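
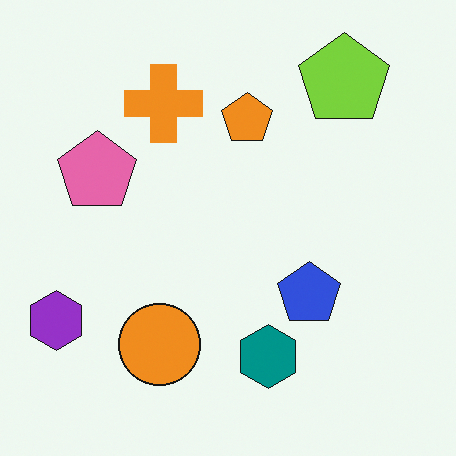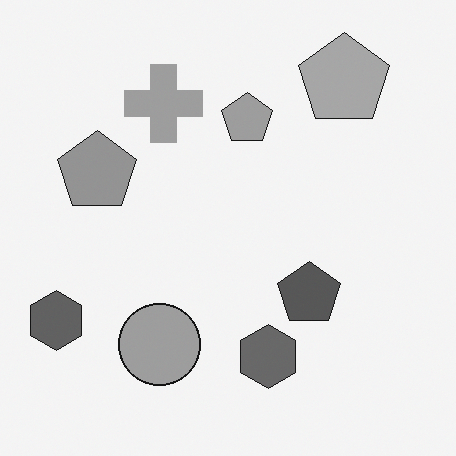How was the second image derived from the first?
It was converted to grayscale.

All color is removed — every shape is now a shade of grey.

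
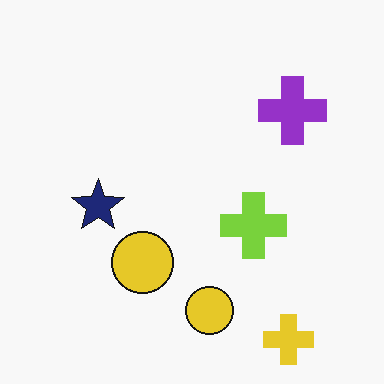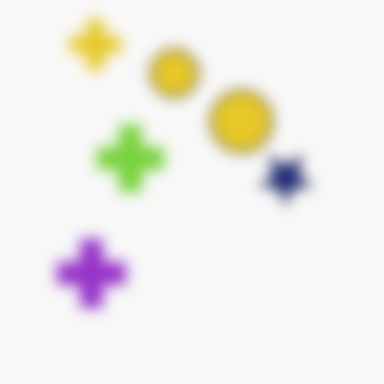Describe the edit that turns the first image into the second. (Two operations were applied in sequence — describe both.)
This is the original image rotated 180°, then heavily blurred.

The yellow cross sits in the bottom-right of the first image and the top-left of the second — consistent with a whole-image 180° rotation. Shape edges and outlines are uniformly softened across the whole image.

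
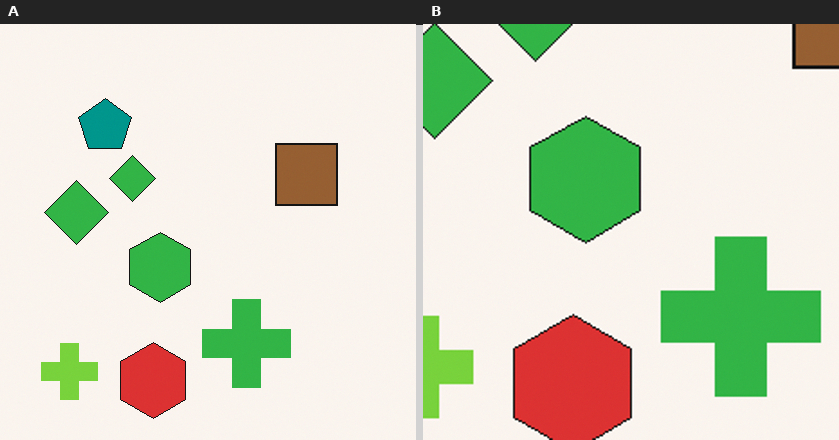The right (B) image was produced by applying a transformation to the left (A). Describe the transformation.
Cropped to a noticeably smaller region and rescaled.

The visible shapes are larger and the field of view is narrower; shapes near the original edges may be partly or wholly outside the frame — a crop-and-rescale.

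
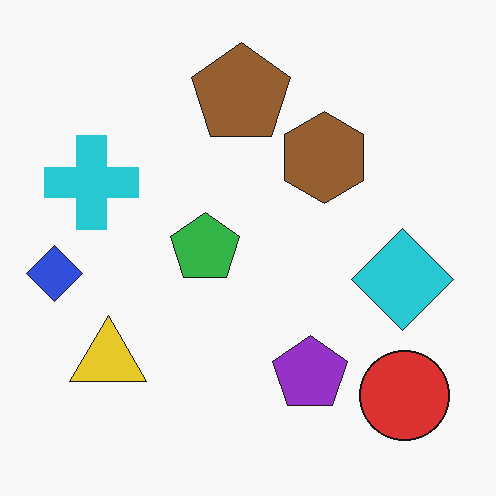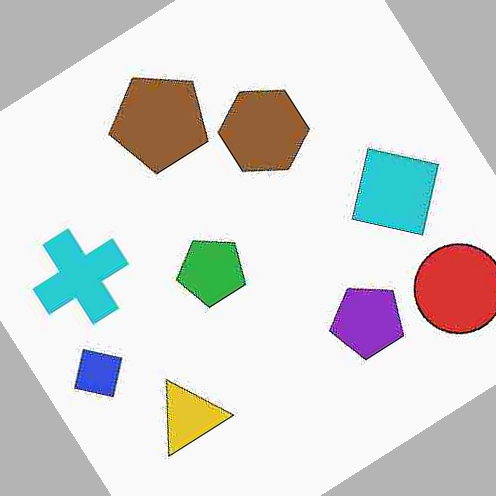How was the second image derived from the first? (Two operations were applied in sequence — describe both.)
This is the original image degraded with heavy JPEG compression, then rotated counter-clockwise by a large amount — several tens of degrees.

Blocky 8×8 compression artifacts appear around shape edges and the flat background shows ringing — characteristic JPEG degradation. Every shape is tilted by the same angle and the image corners show triangular fill wedges — a whole-image rotation by a non-right angle.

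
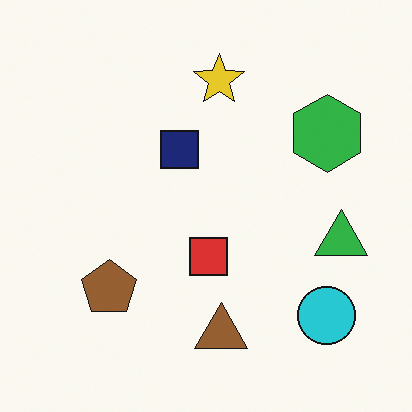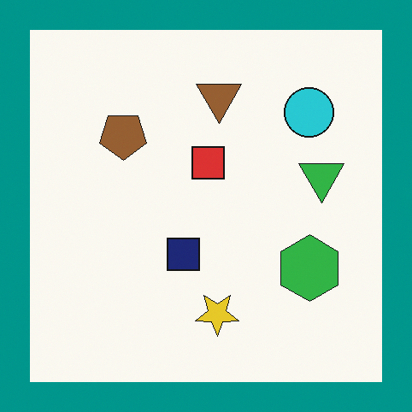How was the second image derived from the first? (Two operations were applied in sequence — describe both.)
It was flipped vertically (top ↔ bottom), then framed with a teal border.

The brown triangle is in the bottom of the first image and the top of the second — shapes on opposite sides of the horizontal midline have swapped in a mirror flip. A solid teal frame runs around the edge of the second image, with the content slightly shrunk inside it.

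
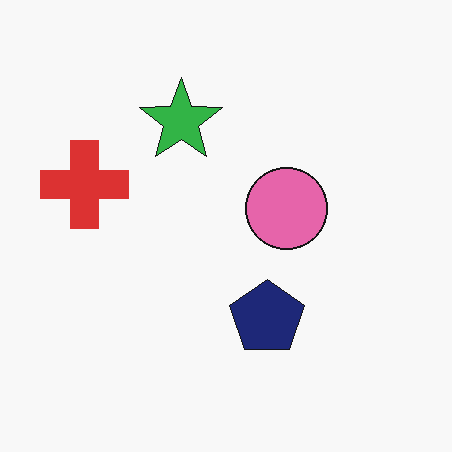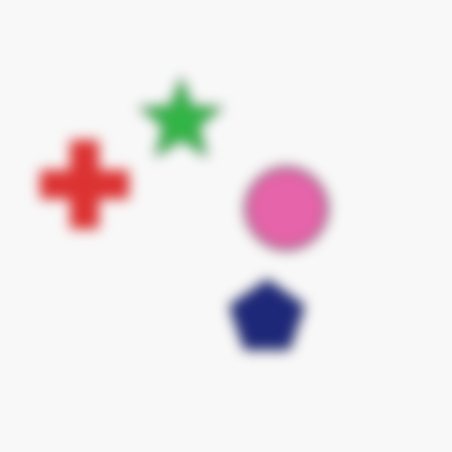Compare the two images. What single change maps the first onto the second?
Strongly gaussian-blurred.

Shape edges and outlines are uniformly softened across the whole image.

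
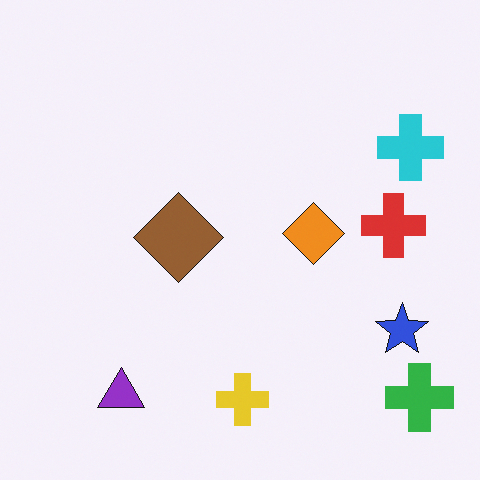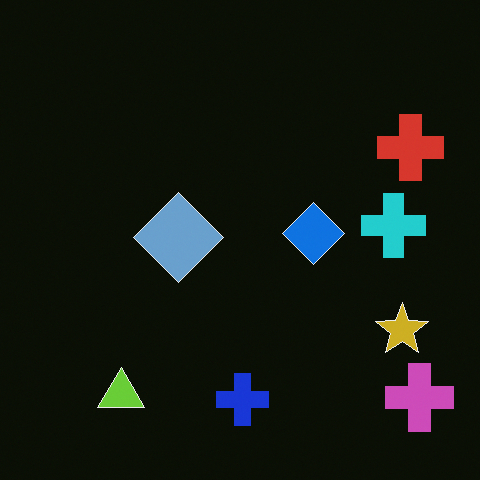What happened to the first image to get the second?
It was color-inverted (negative).

The light background has become dark and every shape's color is its complement — a photographic negative.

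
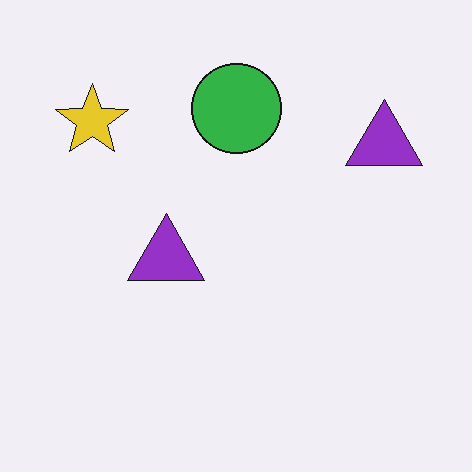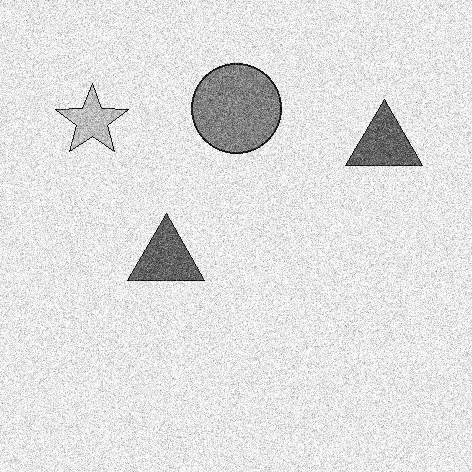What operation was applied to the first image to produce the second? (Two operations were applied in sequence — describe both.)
Degraded with strong gaussian noise, then converted to grayscale.

Random speckle covers the whole image, including the flat background. All color is removed — every shape is now a shade of grey.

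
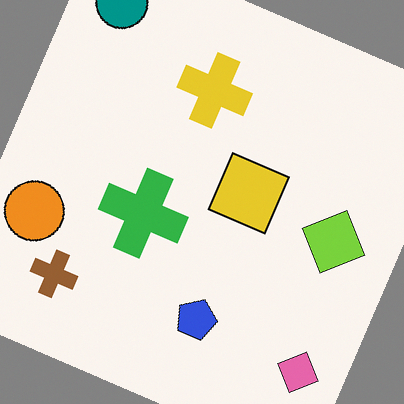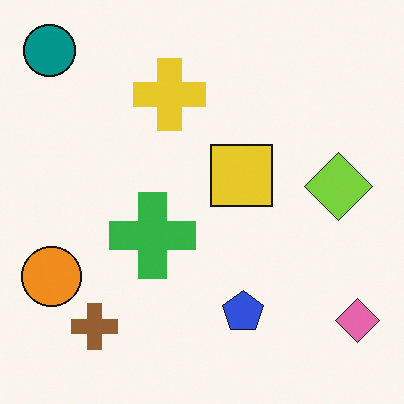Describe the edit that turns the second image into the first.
The transformation is: rotated clockwise by a moderate amount.

Every shape is tilted by the same angle and the image corners show triangular fill wedges — a whole-image rotation by a non-right angle.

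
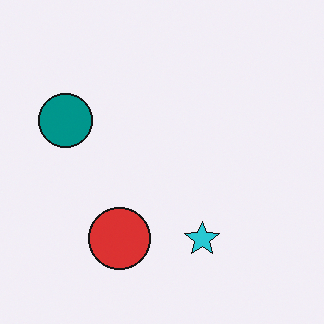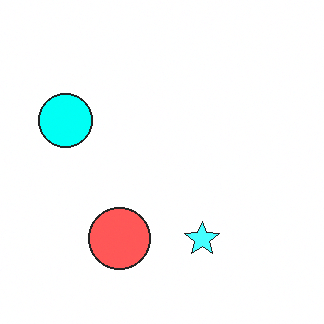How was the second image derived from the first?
Noticeably brightened.

Every pixel — background and shapes alike — is uniformly brightened.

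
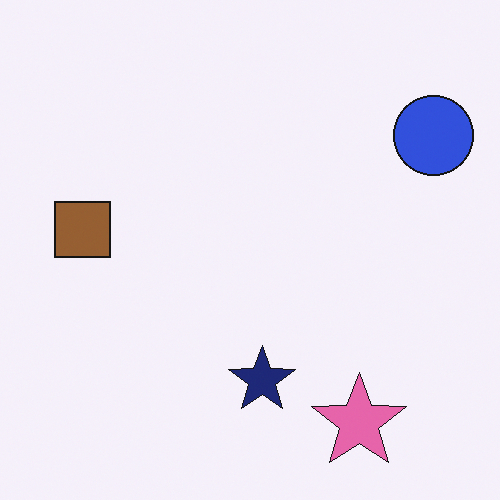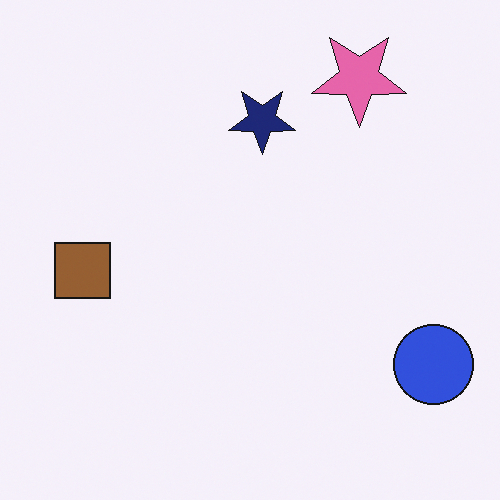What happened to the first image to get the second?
The transformation is: flipped vertically (top ↔ bottom).

The pink star is in the bottom-right of the first image and the top-right of the second — shapes on opposite sides of the horizontal midline have swapped in a mirror flip.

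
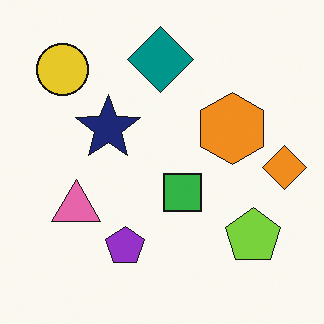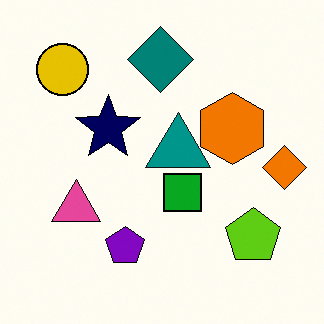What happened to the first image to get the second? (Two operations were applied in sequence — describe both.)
Given slightly increased contrast, then overlaid with an additional teal triangle.

Tones are pushed away from mid-grey across the whole image — a global contrast change. A teal triangle appears in the second image that is absent from the first.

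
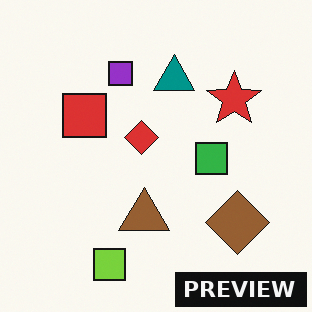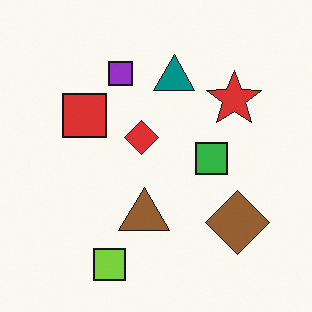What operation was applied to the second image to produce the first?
It was watermarked with the text "PREVIEW" in the lower-right corner.

A dark label reading "PREVIEW" appears in the lower-right corner.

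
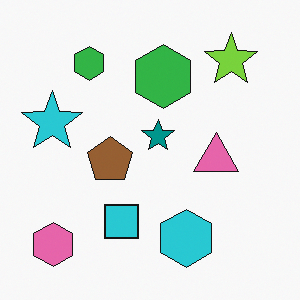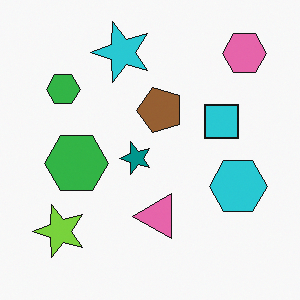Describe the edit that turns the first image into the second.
The transformation is: transposed (reflected across the top-left ↔ bottom-right diagonal).

Shapes have swapped their row and column positions — what was in the top-right is now in the bottom-left — a diagonal reflection.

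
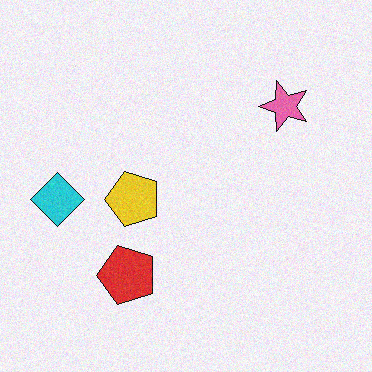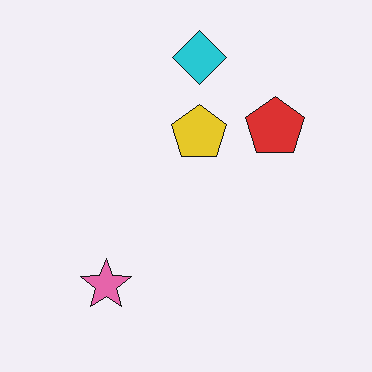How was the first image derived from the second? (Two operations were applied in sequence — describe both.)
This is the original image degraded with light additive noise, then transposed (reflected across the top-left ↔ bottom-right diagonal).

Random speckle covers the whole image, including the flat background. Shapes have swapped their row and column positions — what was in the top-right is now in the bottom-left — a diagonal reflection.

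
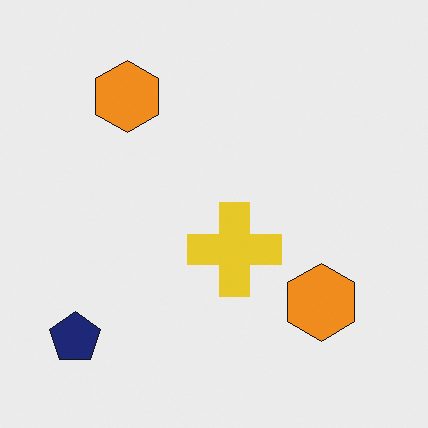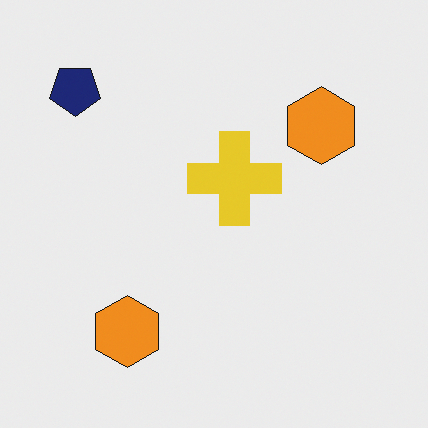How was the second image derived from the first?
The second image is the first flipped vertically (top ↔ bottom).

The navy pentagon is in the bottom-left of the first image and the top-left of the second — shapes on opposite sides of the horizontal midline have swapped in a mirror flip.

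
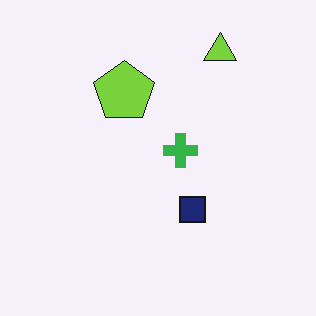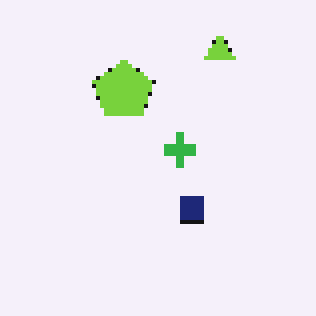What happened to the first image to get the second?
Mildly pixelated.

Shapes are reduced to large square blocks; fine edges and outlines are lost — a downscale-then-upscale (mosaic) effect.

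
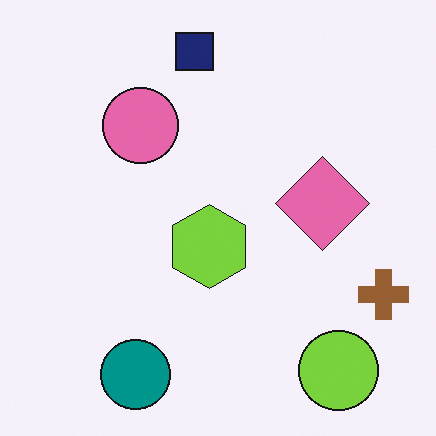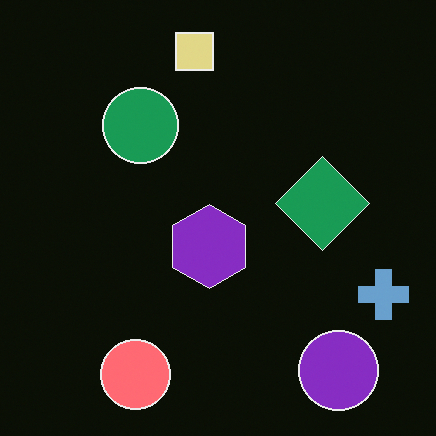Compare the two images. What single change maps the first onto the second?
The transformation is: color-inverted (negative).

The light background has become dark and every shape's color is its complement — a photographic negative.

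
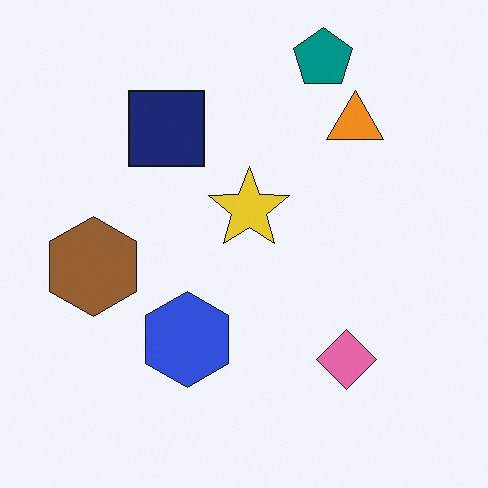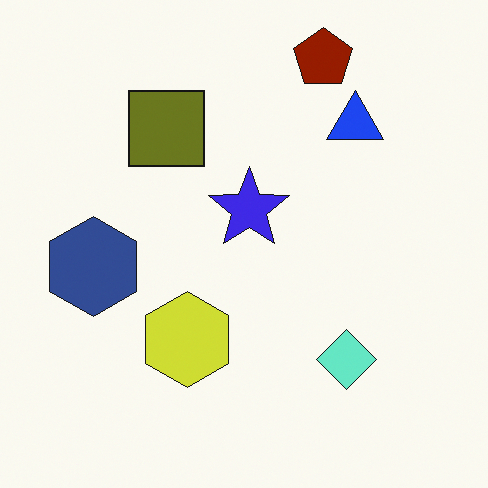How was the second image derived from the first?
It was hue-shifted by a large amount.

Every shape's color has rotated by the same amount around the hue wheel — a uniform hue shift.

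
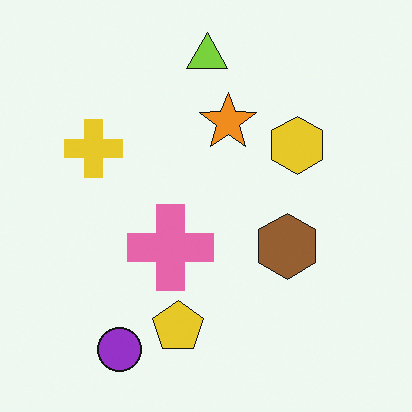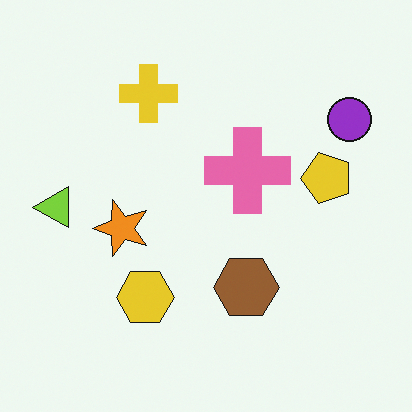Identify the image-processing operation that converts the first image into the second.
It was transposed (reflected across the top-left ↔ bottom-right diagonal).

Shapes have swapped their row and column positions — what was in the top-right is now in the bottom-left — a diagonal reflection.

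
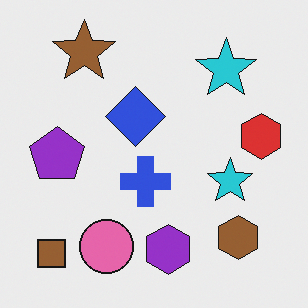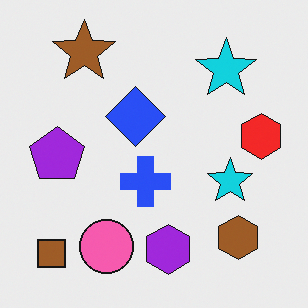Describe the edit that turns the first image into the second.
It was slightly oversaturated.

All colors are more vivid — a global saturation change.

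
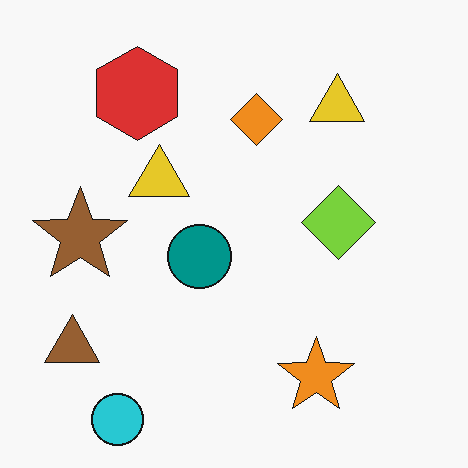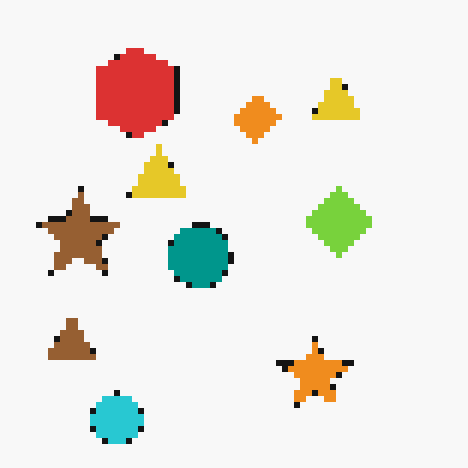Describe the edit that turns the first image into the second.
This is the original image moderately pixelated.

Shapes are reduced to large square blocks; fine edges and outlines are lost — a downscale-then-upscale (mosaic) effect.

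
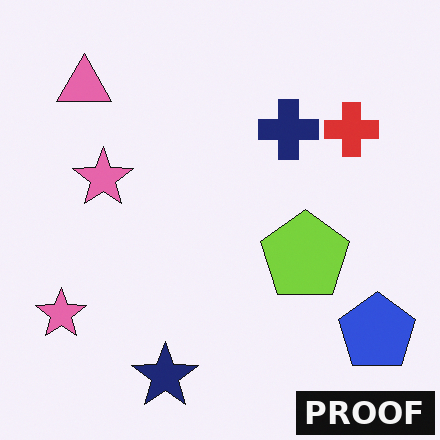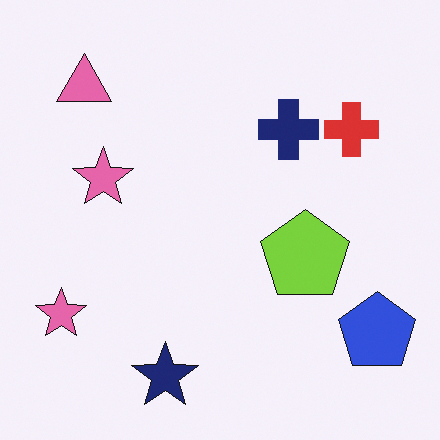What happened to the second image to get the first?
The image was watermarked with the text "PROOF" in the lower-right corner.

A dark label reading "PROOF" appears in the lower-right corner.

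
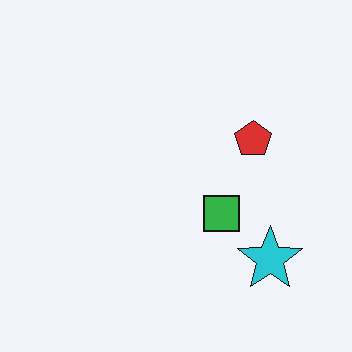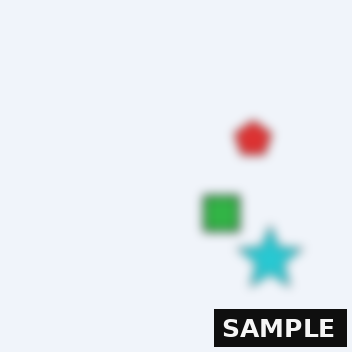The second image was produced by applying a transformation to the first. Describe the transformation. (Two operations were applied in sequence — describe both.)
The image was heavily blurred, then watermarked with the text "SAMPLE" in the lower-right corner.

Shape edges and outlines are uniformly softened across the whole image. A dark label reading "SAMPLE" appears in the lower-right corner.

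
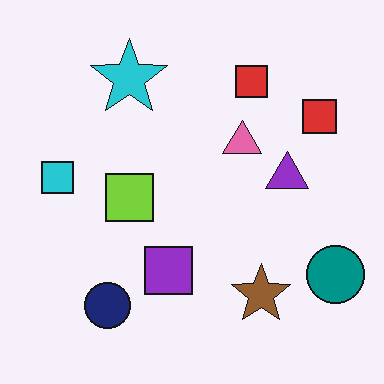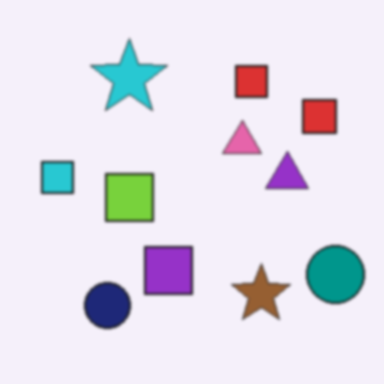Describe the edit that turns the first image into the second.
It was lightly blurred.

Shape edges and outlines are uniformly softened across the whole image.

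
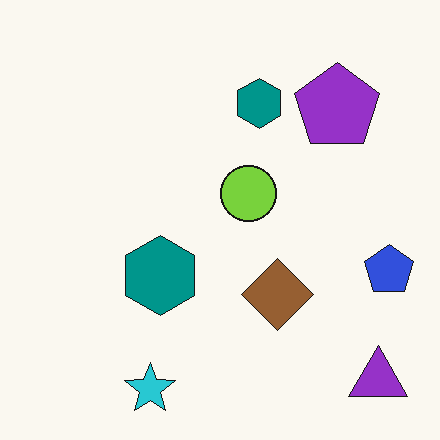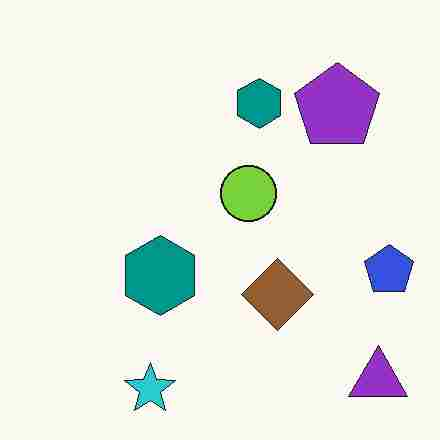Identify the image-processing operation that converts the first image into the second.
The second image is the first degraded with heavy JPEG compression.

Blocky 8×8 compression artifacts appear around shape edges and the flat background shows ringing — characteristic JPEG degradation.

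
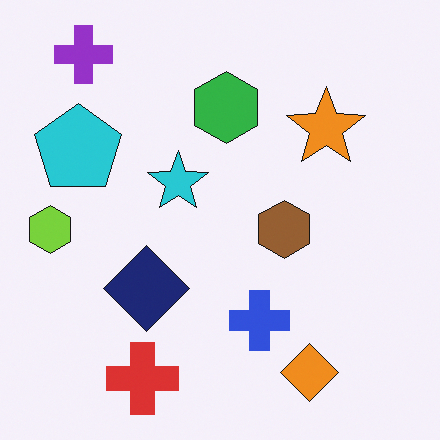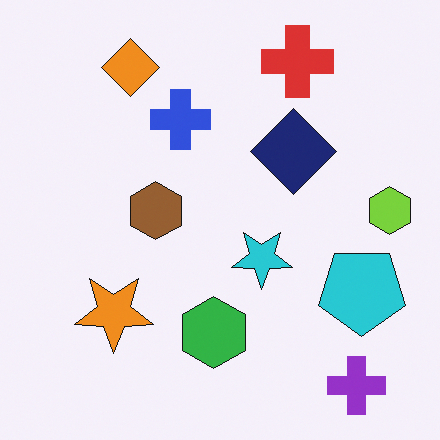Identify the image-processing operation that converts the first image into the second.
Rotated 180°.

The purple cross sits in the top-left of the first image and the bottom-right of the second — consistent with a whole-image 180° rotation.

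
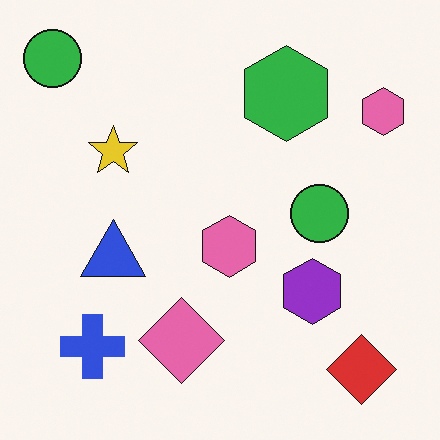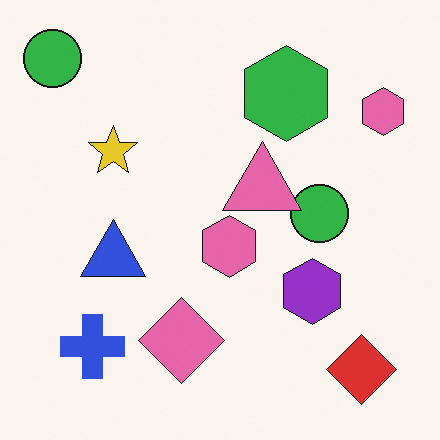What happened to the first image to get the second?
This is the original image overlaid with an additional pink triangle.

A pink triangle appears in the second image that is absent from the first.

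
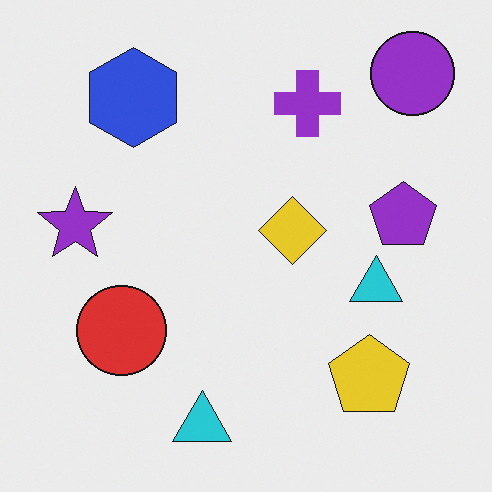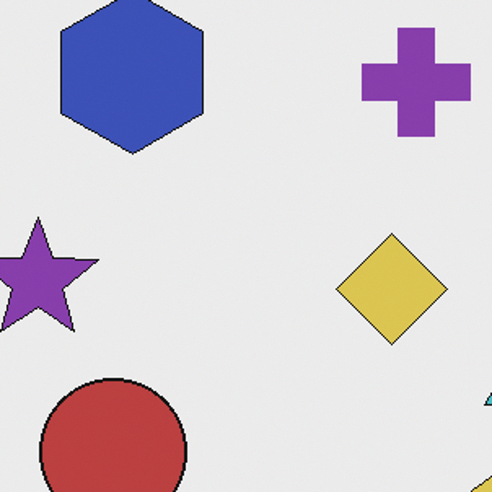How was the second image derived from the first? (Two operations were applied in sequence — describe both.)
It was cropped to a noticeably smaller region and rescaled, then slightly desaturated.

The visible shapes are larger and the field of view is narrower; shapes near the original edges may be partly or wholly outside the frame — a crop-and-rescale. All colors are more muted and greyish — a global saturation change.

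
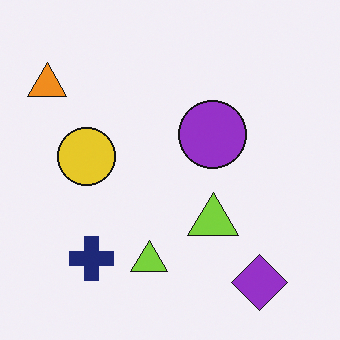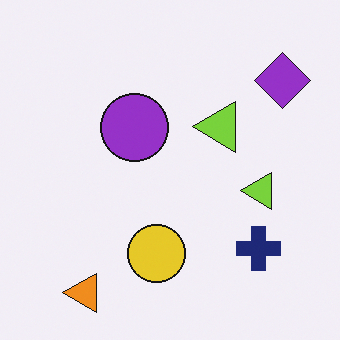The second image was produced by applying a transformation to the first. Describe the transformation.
The second image is the first rotated 90° counter-clockwise.

The orange triangle sits in the top-left of the first image and the bottom-left of the second — consistent with a whole-image 90° counter-clockwise rotation.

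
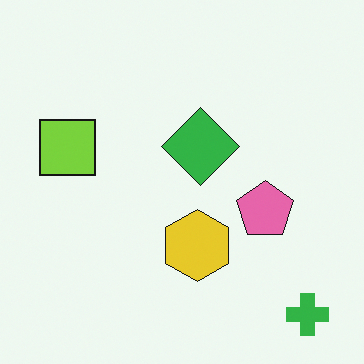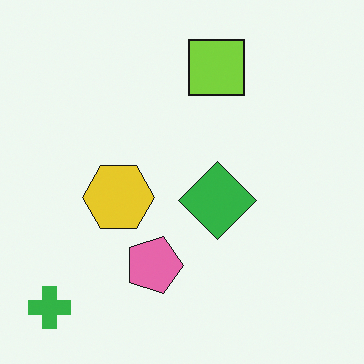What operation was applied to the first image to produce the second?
The image was rotated 90° clockwise.

The green cross sits in the bottom-right of the first image and the bottom-left of the second — consistent with a whole-image 90° clockwise rotation.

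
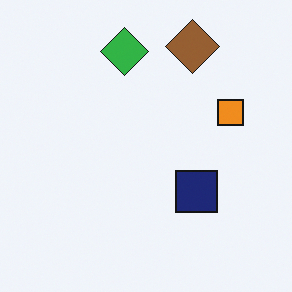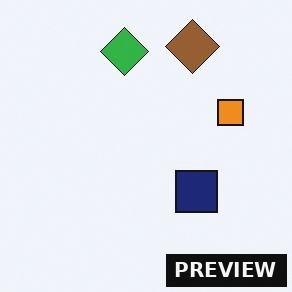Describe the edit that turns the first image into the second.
This is the original image watermarked with the text "PREVIEW" in the lower-right corner.

A dark label reading "PREVIEW" appears in the lower-right corner.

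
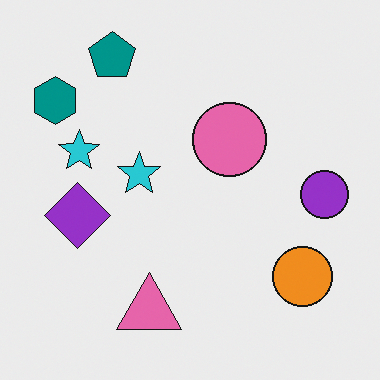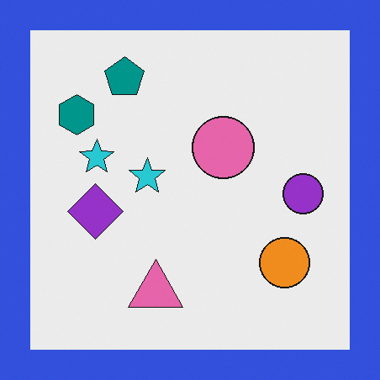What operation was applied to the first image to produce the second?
It was framed with a blue border.

A solid blue frame runs around the edge of the second image, with the content slightly shrunk inside it.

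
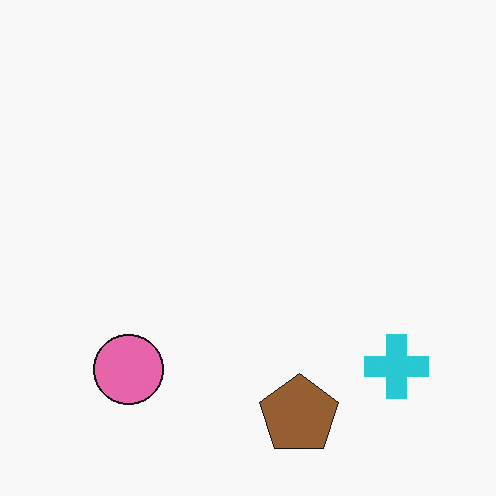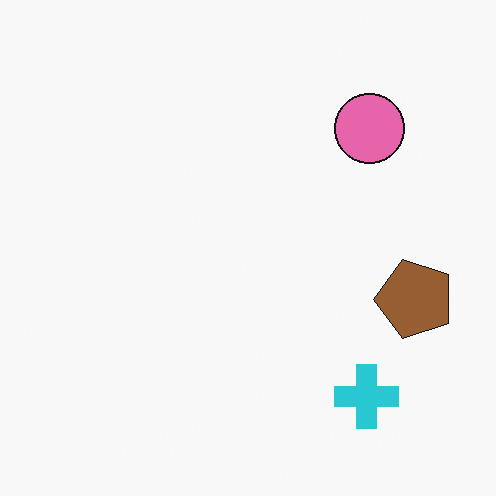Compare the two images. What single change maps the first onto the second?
The transformation is: transposed (reflected across the top-left ↔ bottom-right diagonal).

Shapes have swapped their row and column positions — what was in the top-right is now in the bottom-left — a diagonal reflection.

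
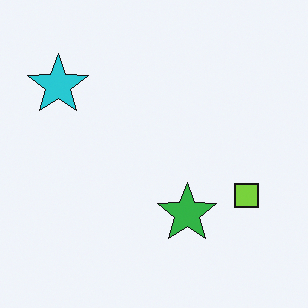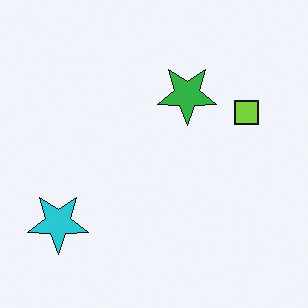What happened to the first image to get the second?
It was flipped vertically (top ↔ bottom).

The cyan star is in the top-left of the first image and the bottom-left of the second — shapes on opposite sides of the horizontal midline have swapped in a mirror flip.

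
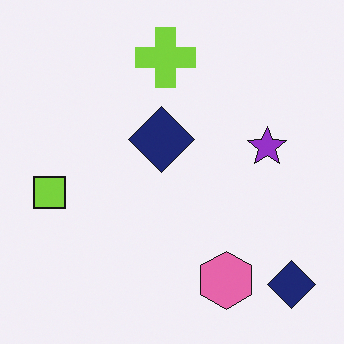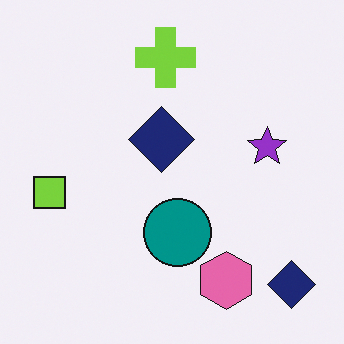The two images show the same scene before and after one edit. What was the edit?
It was overlaid with an additional teal circle.

A teal circle appears in the second image that is absent from the first.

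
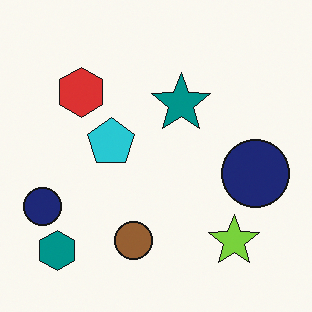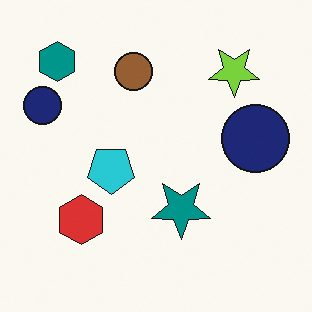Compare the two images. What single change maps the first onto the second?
The transformation is: flipped vertically (top ↔ bottom).

The teal hexagon is in the bottom-left of the first image and the top-left of the second — shapes on opposite sides of the horizontal midline have swapped in a mirror flip.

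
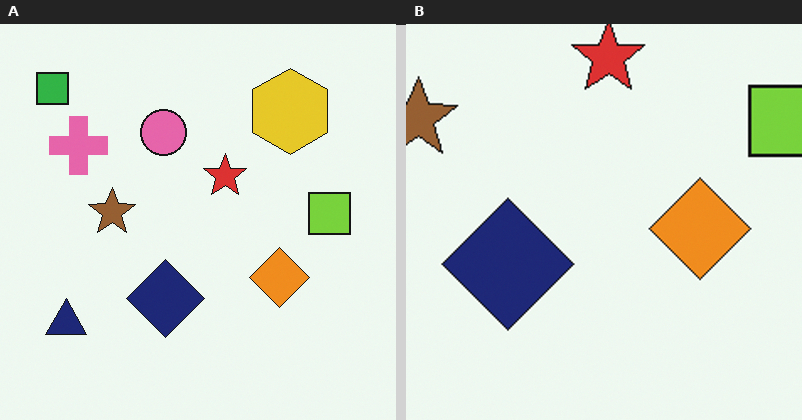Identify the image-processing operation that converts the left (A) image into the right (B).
Cropped to a noticeably smaller region and rescaled.

The visible shapes are larger and the field of view is narrower; shapes near the original edges may be partly or wholly outside the frame — a crop-and-rescale.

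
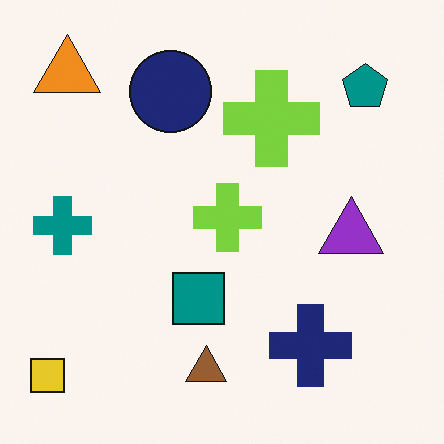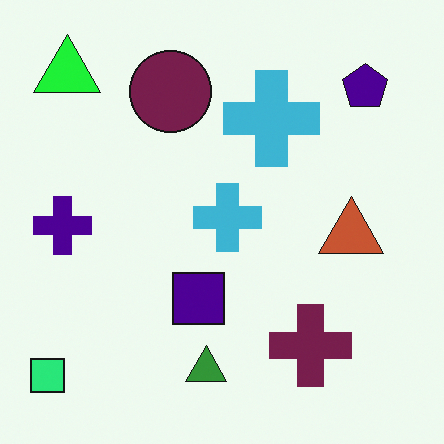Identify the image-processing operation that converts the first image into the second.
This is the original image hue-shifted through roughly a third of the color wheel.

Every shape's color has rotated by the same amount around the hue wheel — a uniform hue shift.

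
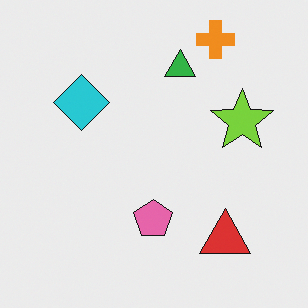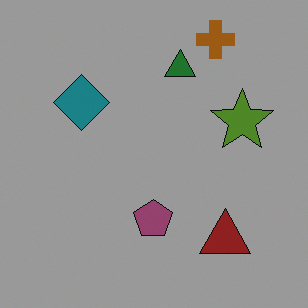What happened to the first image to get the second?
It was noticeably darkened.

Every pixel — background and shapes alike — is uniformly darkened.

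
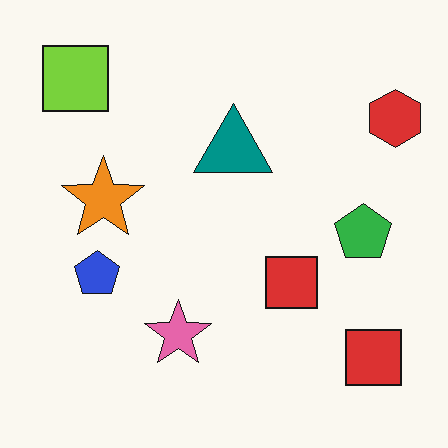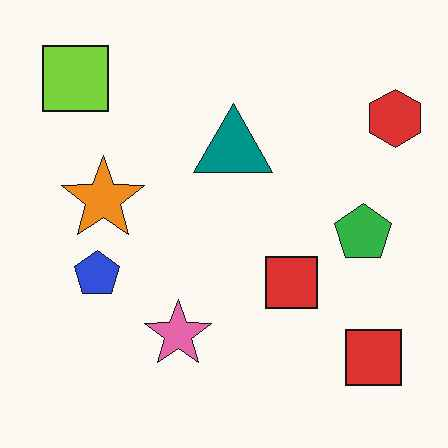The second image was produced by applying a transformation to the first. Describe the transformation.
It was JPEG-compressed with visible artifacts.

Blocky 8×8 compression artifacts appear around shape edges and the flat background shows ringing — characteristic JPEG degradation.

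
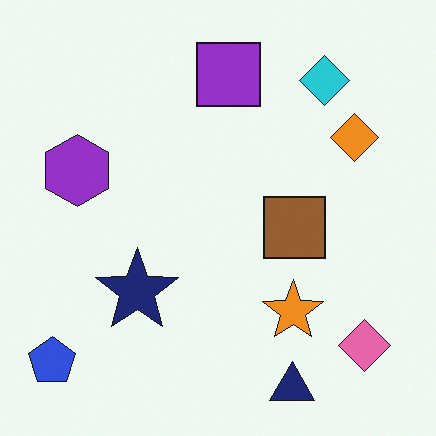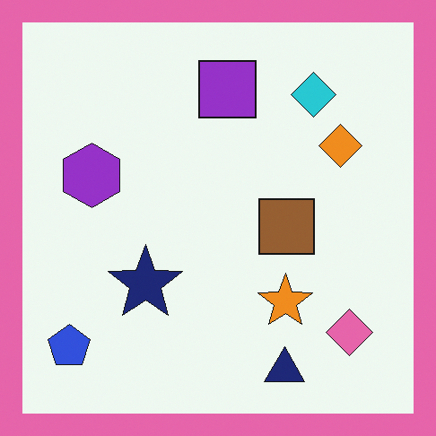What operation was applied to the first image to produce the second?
The second image is the first framed with a pink border.

A solid pink frame runs around the edge of the second image, with the content slightly shrunk inside it.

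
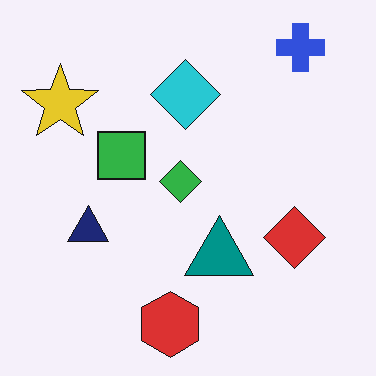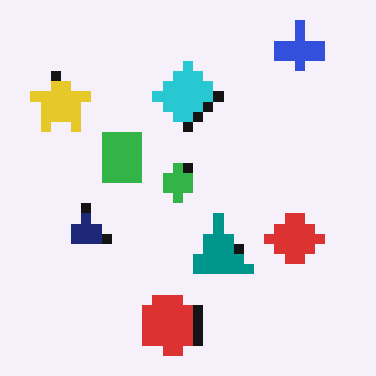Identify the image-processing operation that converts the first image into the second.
Coarsely pixelated.

Shapes are reduced to large square blocks; fine edges and outlines are lost — a downscale-then-upscale (mosaic) effect.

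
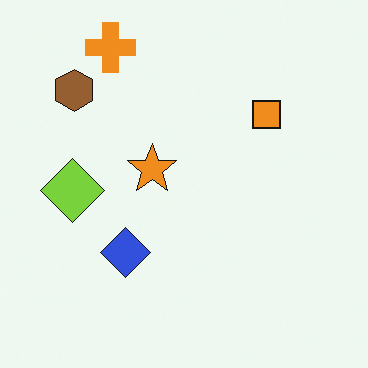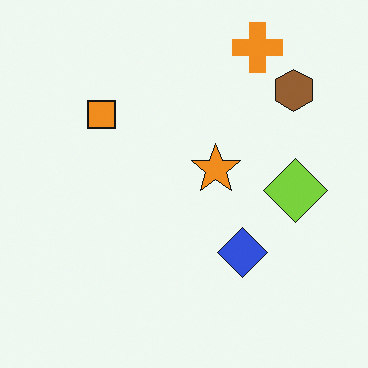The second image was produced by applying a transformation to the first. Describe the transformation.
The second image is the first flipped horizontally (left ↔ right).

The lime diamond is in the left of the first image and the right of the second — shapes on opposite sides of the vertical midline have swapped in a mirror flip.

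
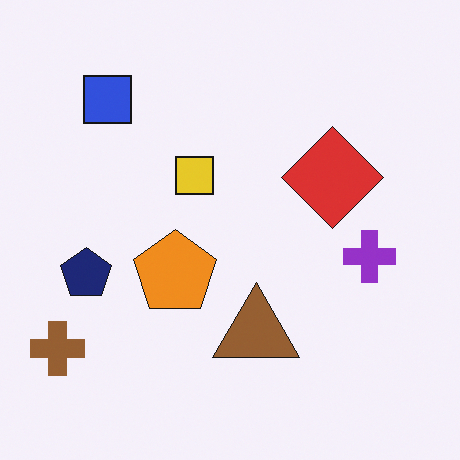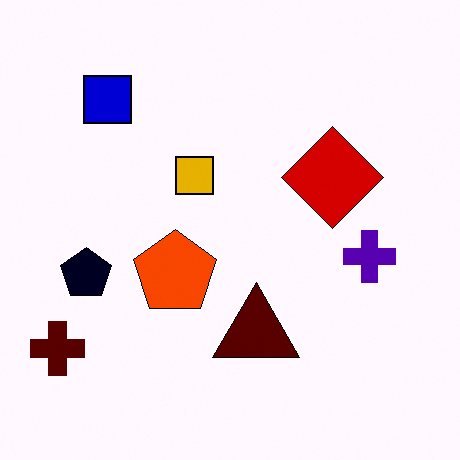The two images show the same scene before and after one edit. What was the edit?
The second image is the first boosted in contrast.

Tones are pushed away from mid-grey across the whole image — a global contrast change.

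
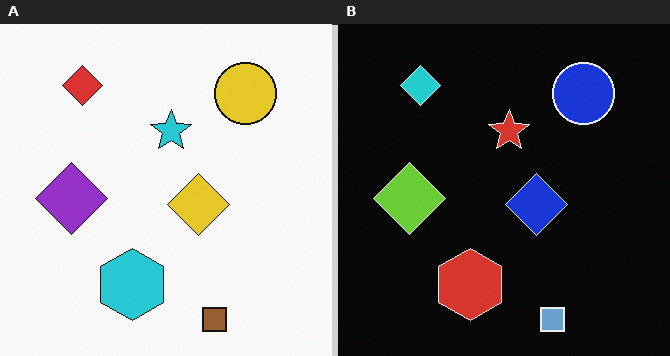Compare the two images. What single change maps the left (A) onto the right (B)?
Color-inverted (negative).

The light background has become dark and every shape's color is its complement — a photographic negative.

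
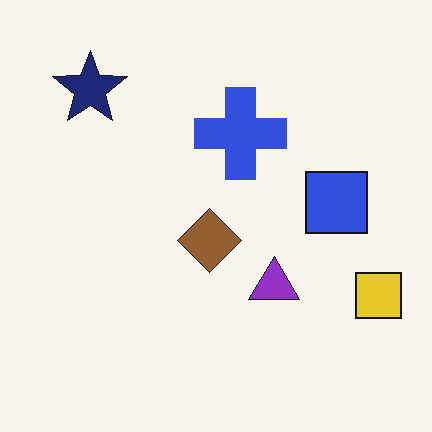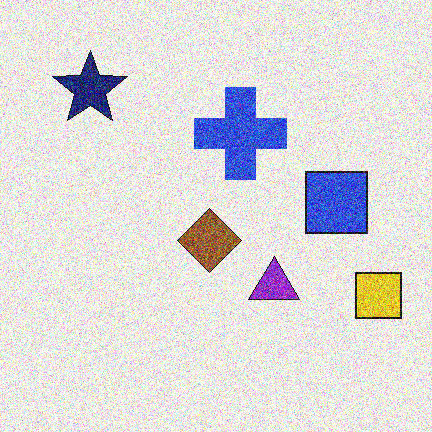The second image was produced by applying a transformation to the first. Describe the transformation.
It was degraded with a thick layer of grain.

Random speckle covers the whole image, including the flat background.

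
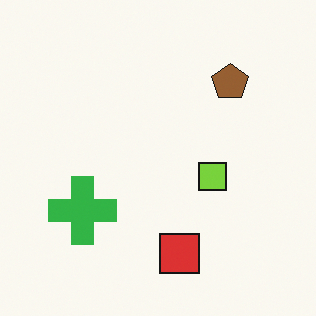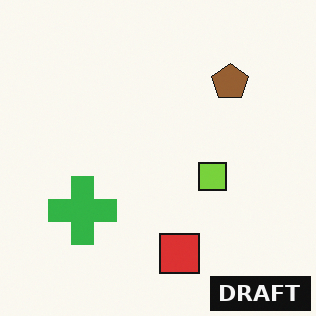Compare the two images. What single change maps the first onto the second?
Watermarked with the text "DRAFT" in the lower-right corner.

A dark label reading "DRAFT" appears in the lower-right corner.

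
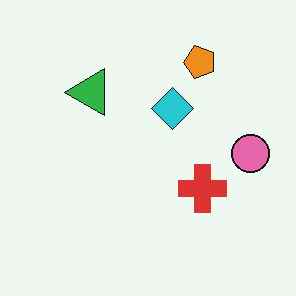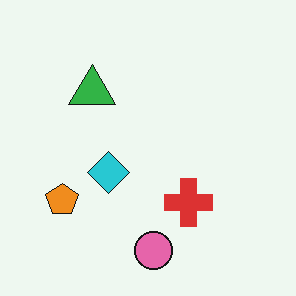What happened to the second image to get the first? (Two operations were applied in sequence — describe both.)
Given moderate JPEG compression, then transposed (reflected across the top-left ↔ bottom-right diagonal).

Blocky 8×8 compression artifacts appear around shape edges and the flat background shows ringing — characteristic JPEG degradation. Shapes have swapped their row and column positions — what was in the top-right is now in the bottom-left — a diagonal reflection.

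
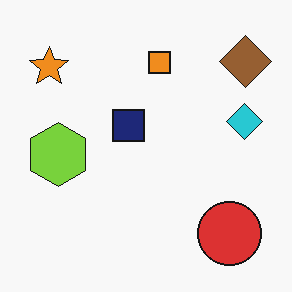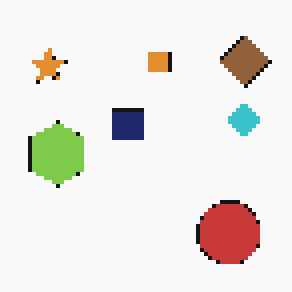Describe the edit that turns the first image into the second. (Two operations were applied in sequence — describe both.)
The image was lightly pixelated (a mild mosaic effect), then slightly desaturated.

Shapes are reduced to large square blocks; fine edges and outlines are lost — a downscale-then-upscale (mosaic) effect. All colors are more muted and greyish — a global saturation change.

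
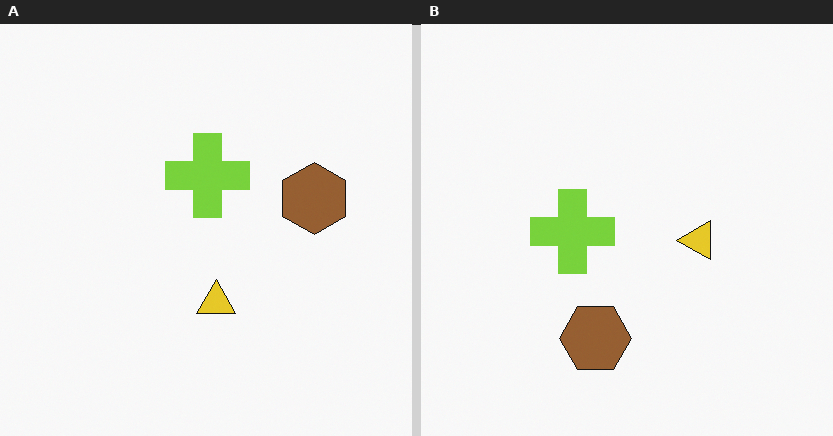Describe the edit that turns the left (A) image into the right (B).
This is the original image transposed (reflected across the top-left ↔ bottom-right diagonal).

Shapes have swapped their row and column positions — what was in the top-right is now in the bottom-left — a diagonal reflection.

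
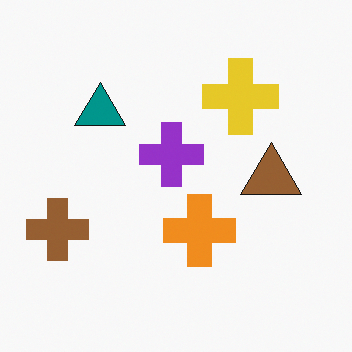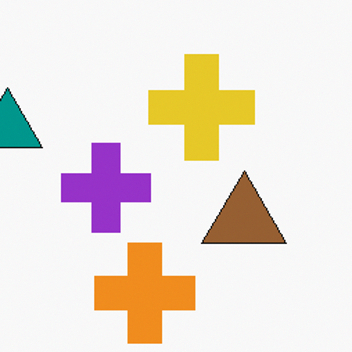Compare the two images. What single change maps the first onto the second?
It was cropped to a modestly smaller region and rescaled.

The visible shapes are larger and the field of view is narrower; shapes near the original edges may be partly or wholly outside the frame — a crop-and-rescale.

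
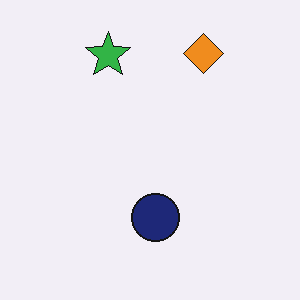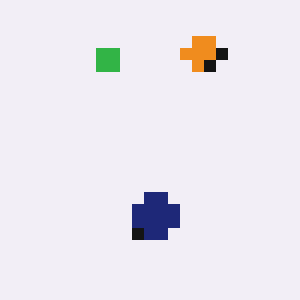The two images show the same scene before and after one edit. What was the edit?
The second image is the first heavily pixelated into large blocks.

Shapes are reduced to large square blocks; fine edges and outlines are lost — a downscale-then-upscale (mosaic) effect.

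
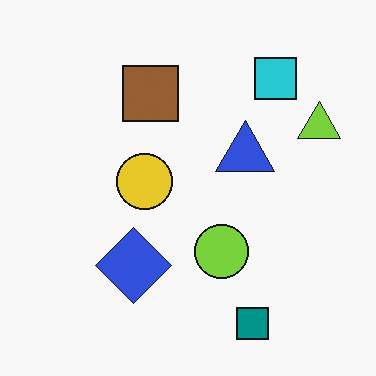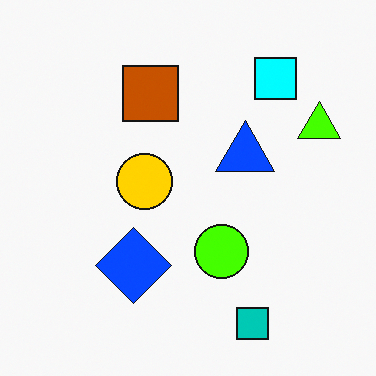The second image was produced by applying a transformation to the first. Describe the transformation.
Heavily oversaturated.

All colors are more vivid — a global saturation change.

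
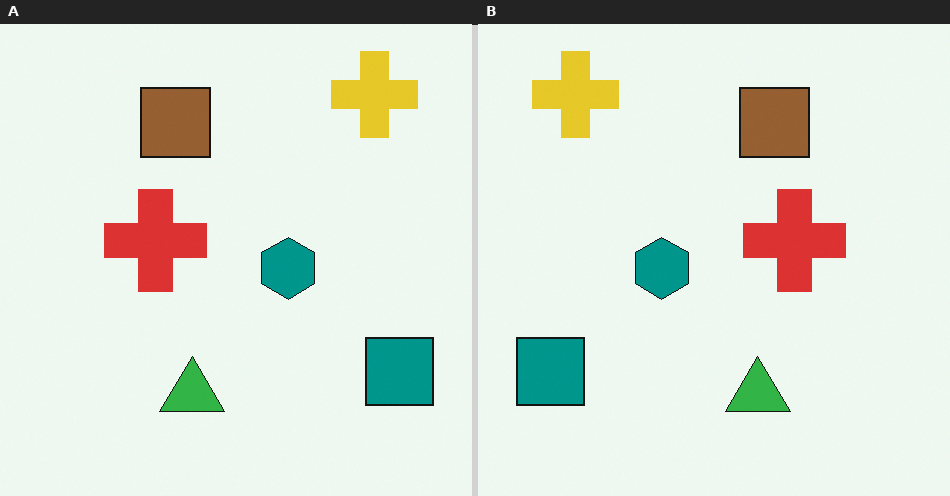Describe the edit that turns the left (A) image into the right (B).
This is the original image flipped horizontally (left ↔ right).

The teal square is in the bottom-right of the left (A) image and the bottom-left of the right (B) — shapes on opposite sides of the vertical midline have swapped in a mirror flip.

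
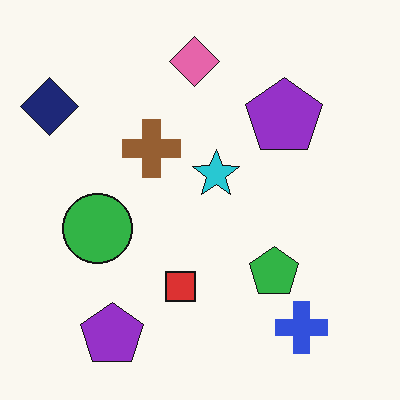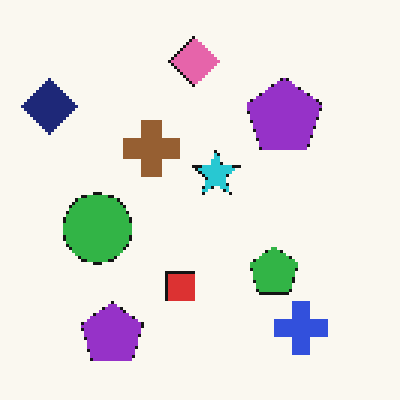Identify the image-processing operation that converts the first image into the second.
Lightly pixelated (a mild mosaic effect).

Shapes are reduced to large square blocks; fine edges and outlines are lost — a downscale-then-upscale (mosaic) effect.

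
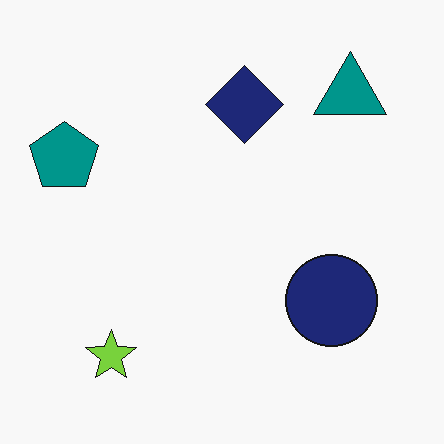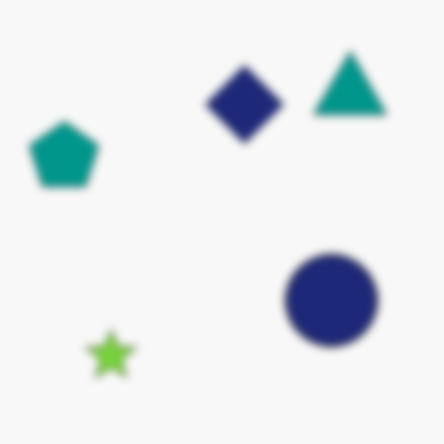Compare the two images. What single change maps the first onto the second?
The second image is the first noticeably gaussian-blurred.

Shape edges and outlines are uniformly softened across the whole image.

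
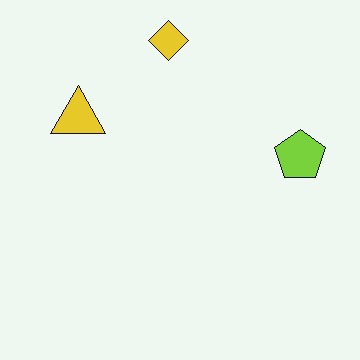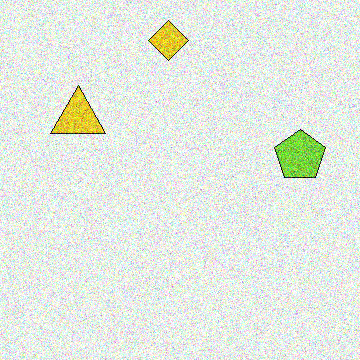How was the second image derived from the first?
The image was degraded with a thick layer of grain.

Random speckle covers the whole image, including the flat background.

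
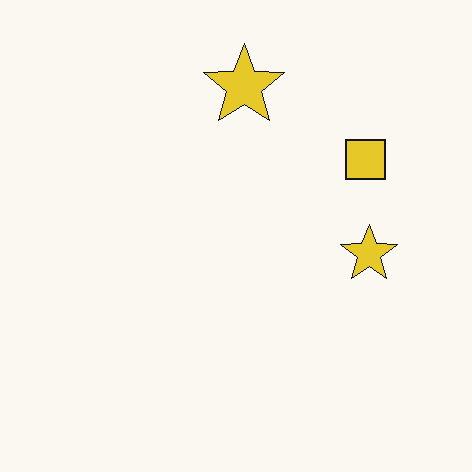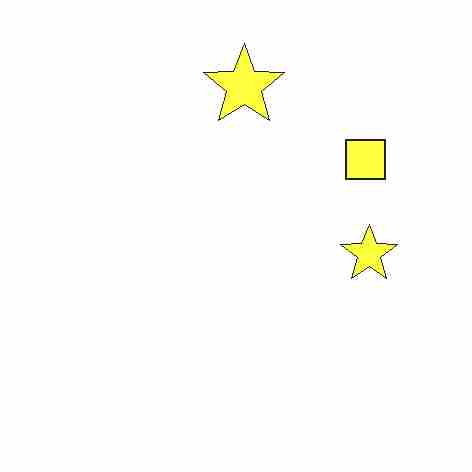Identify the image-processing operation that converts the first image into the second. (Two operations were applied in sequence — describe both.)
The transformation is: noticeably brightened, then degraded with heavy JPEG compression.

Every pixel — background and shapes alike — is uniformly brightened. Blocky 8×8 compression artifacts appear around shape edges and the flat background shows ringing — characteristic JPEG degradation.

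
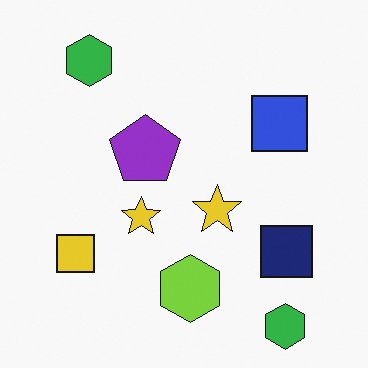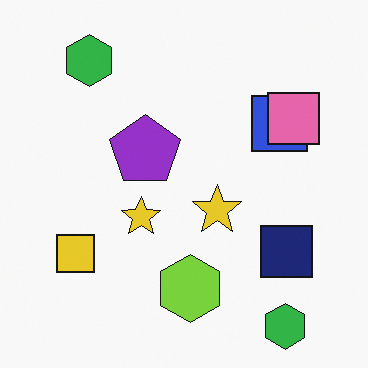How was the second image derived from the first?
The second image is the first overlaid with an additional pink square.

A pink square appears in the second image that is absent from the first.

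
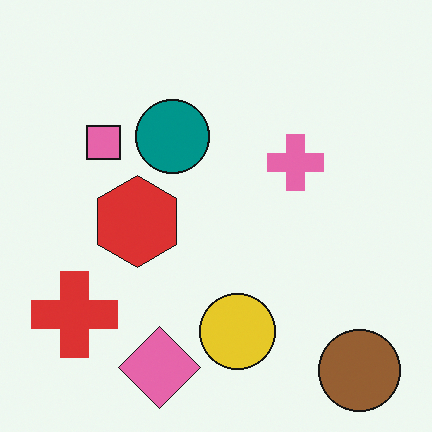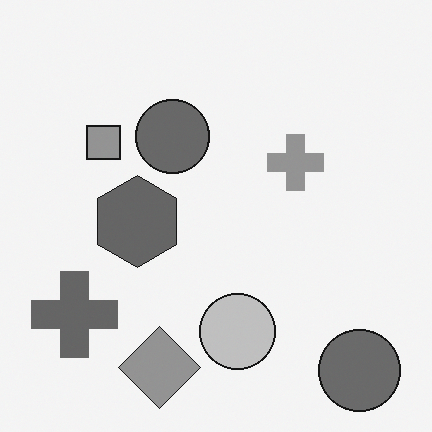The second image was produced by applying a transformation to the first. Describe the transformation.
This is the original image converted to grayscale.

All color is removed — every shape is now a shade of grey.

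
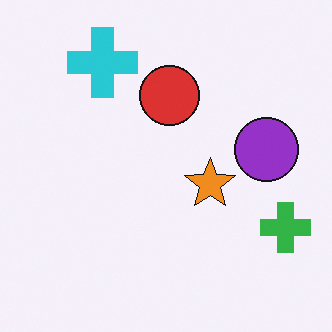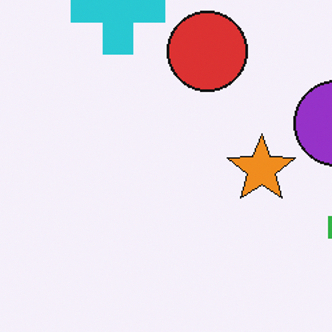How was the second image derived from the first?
The transformation is: cropped to a modestly smaller region and rescaled.

The visible shapes are larger and the field of view is narrower; shapes near the original edges may be partly or wholly outside the frame — a crop-and-rescale.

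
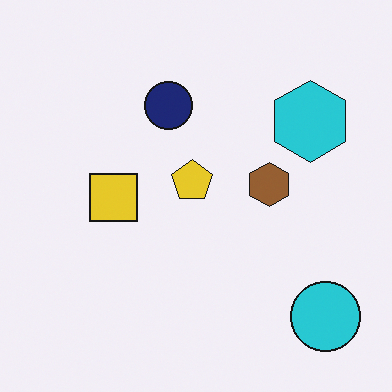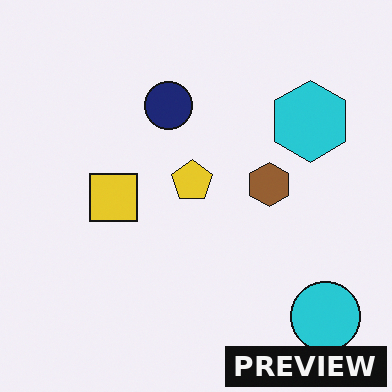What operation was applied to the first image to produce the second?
The transformation is: watermarked with the text "PREVIEW" in the lower-right corner.

A dark label reading "PREVIEW" appears in the lower-right corner.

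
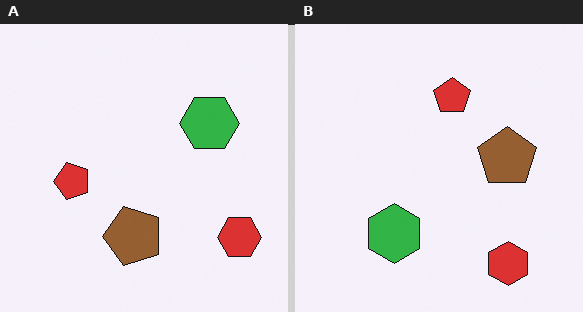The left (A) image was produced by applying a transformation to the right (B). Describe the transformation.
The image was transposed (reflected across the top-left ↔ bottom-right diagonal).

Shapes have swapped their row and column positions — what was in the top-right is now in the bottom-left — a diagonal reflection.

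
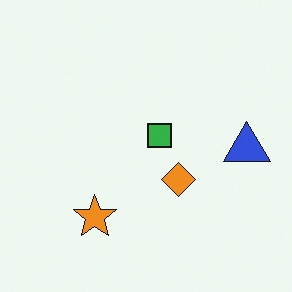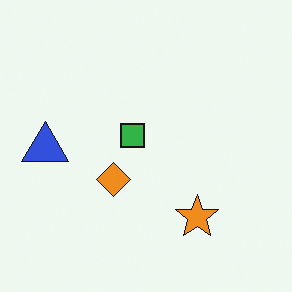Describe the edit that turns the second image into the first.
Flipped horizontally (left ↔ right).

The blue triangle is in the left of the second image and the right of the first — shapes on opposite sides of the vertical midline have swapped in a mirror flip.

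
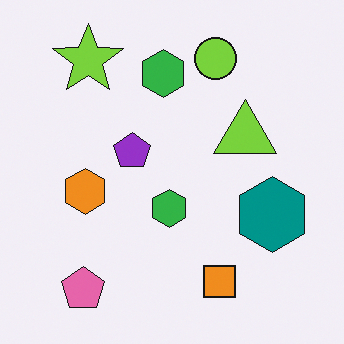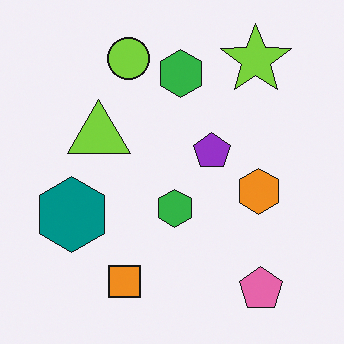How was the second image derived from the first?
The image was flipped horizontally (left ↔ right).

The teal hexagon is in the right of the first image and the left of the second — shapes on opposite sides of the vertical midline have swapped in a mirror flip.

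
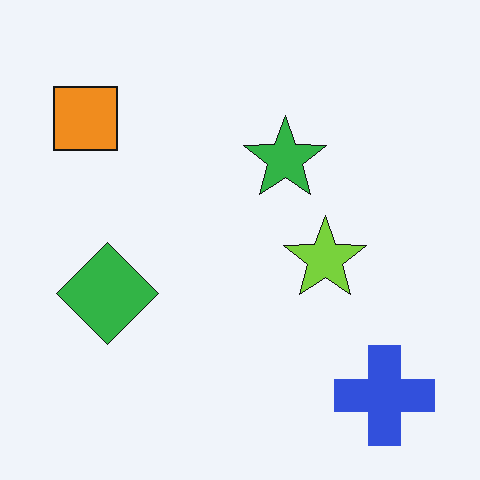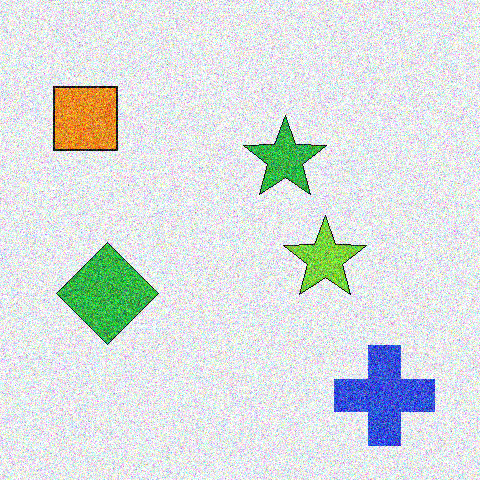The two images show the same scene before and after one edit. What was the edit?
The second image is the first degraded with strong gaussian noise.

Random speckle covers the whole image, including the flat background.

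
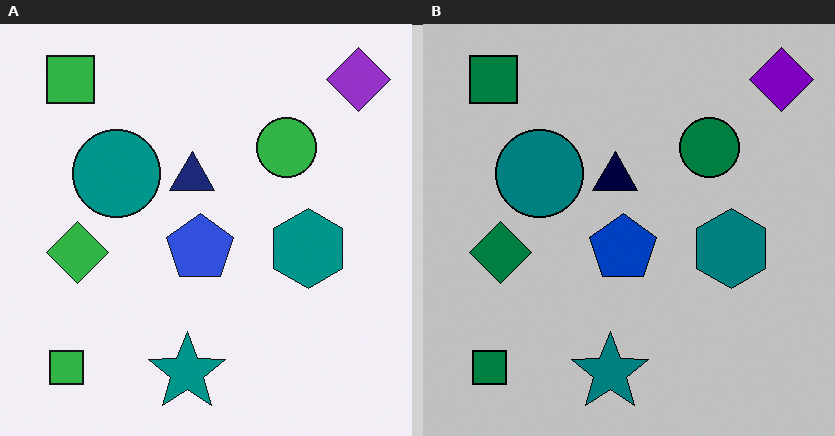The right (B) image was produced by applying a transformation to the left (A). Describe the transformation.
It was heavily posterized to just a handful of flat colors.

Each flat color has snapped to a coarser quantized level — most visibly, the near-white background has dropped to a flat grey.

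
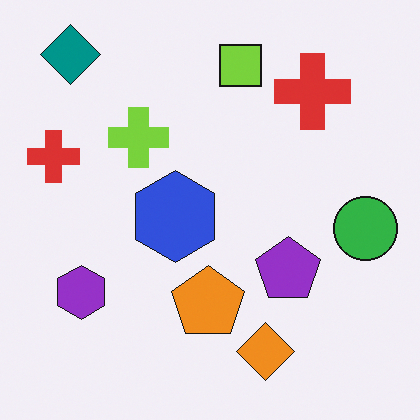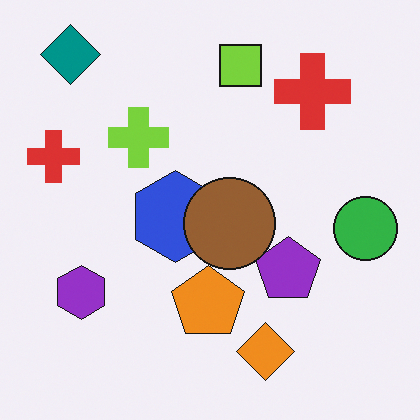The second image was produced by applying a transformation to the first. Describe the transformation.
Overlaid with an additional brown circle.

A brown circle appears in the second image that is absent from the first.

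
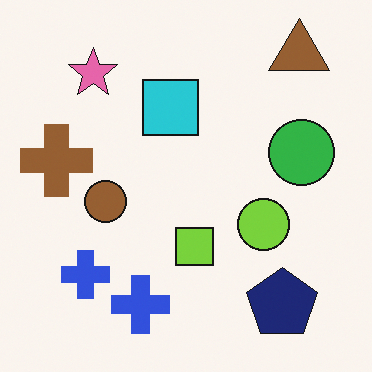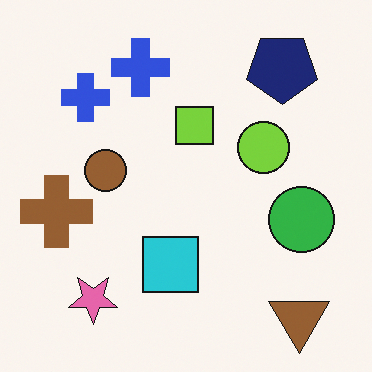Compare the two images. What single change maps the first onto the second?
The transformation is: flipped vertically (top ↔ bottom).

The brown triangle is in the top-right of the first image and the bottom-right of the second — shapes on opposite sides of the horizontal midline have swapped in a mirror flip.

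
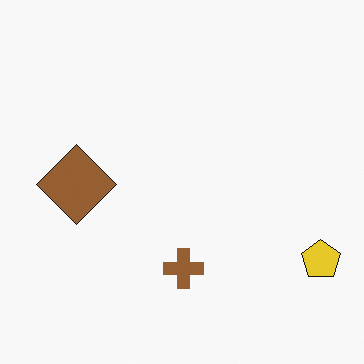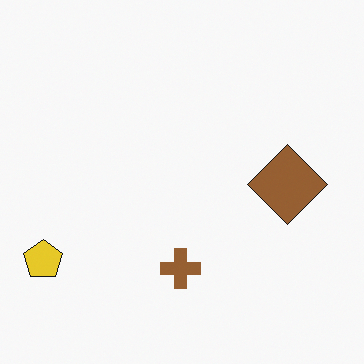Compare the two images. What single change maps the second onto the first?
It was flipped horizontally (left ↔ right).

The yellow pentagon is in the bottom-left of the second image and the bottom-right of the first — shapes on opposite sides of the vertical midline have swapped in a mirror flip.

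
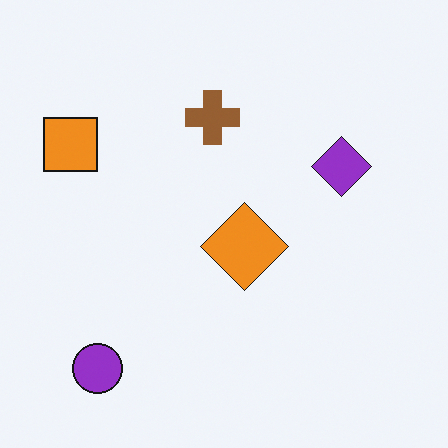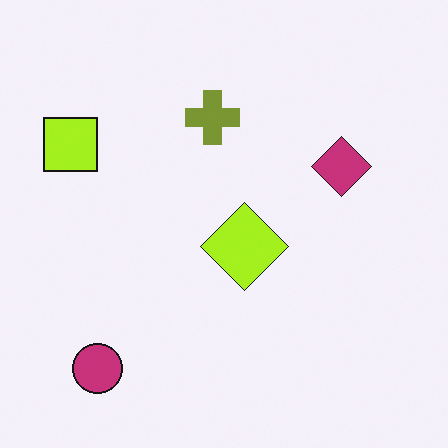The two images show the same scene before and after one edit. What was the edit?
It was hue-shifted slightly.

Every shape's color has rotated by the same amount around the hue wheel — a uniform hue shift.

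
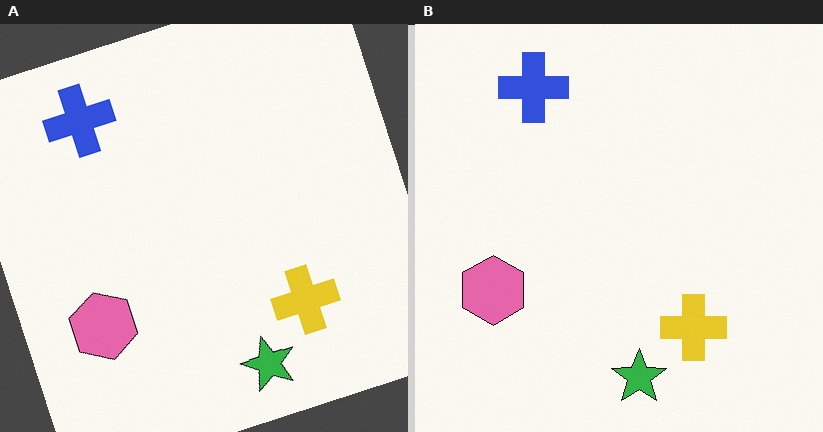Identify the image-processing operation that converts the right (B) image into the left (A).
Rotated counter-clockwise by a moderate amount.

Every shape is tilted by the same angle and the image corners show triangular fill wedges — a whole-image rotation by a non-right angle.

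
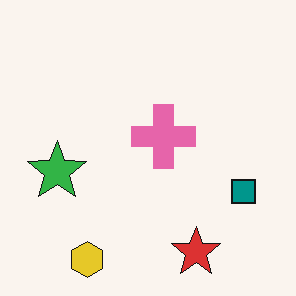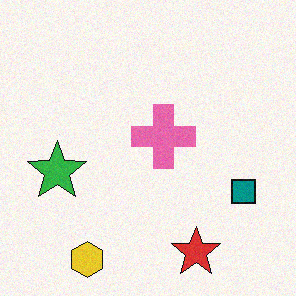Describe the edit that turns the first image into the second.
Degraded with light additive noise.

Random speckle covers the whole image, including the flat background.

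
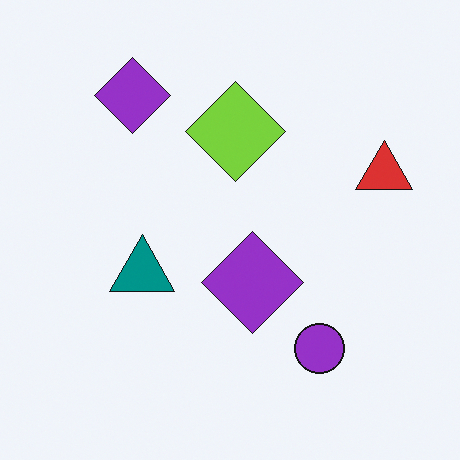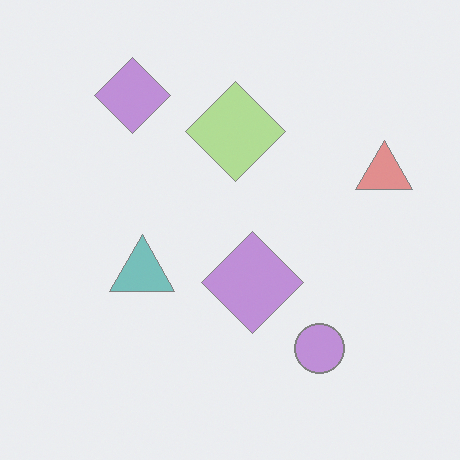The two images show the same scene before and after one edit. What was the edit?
The image was given much lower contrast.

Tones are pushed toward mid-grey across the whole image — a global contrast change.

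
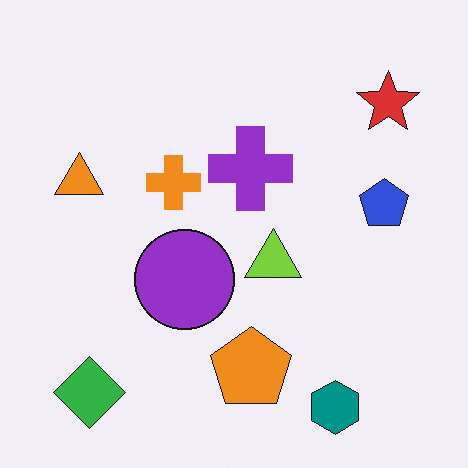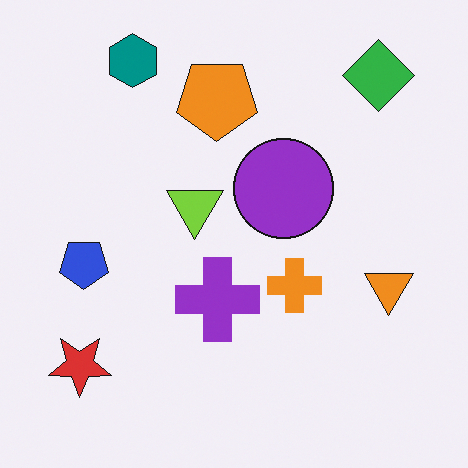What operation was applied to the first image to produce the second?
Rotated 180°.

The green diamond sits in the bottom-left of the first image and the top-right of the second — consistent with a whole-image 180° rotation.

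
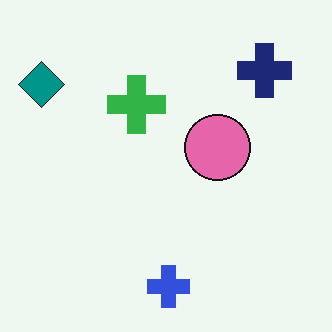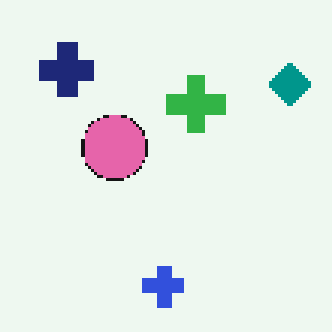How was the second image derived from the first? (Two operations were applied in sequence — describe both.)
It was mildly pixelated, then flipped horizontally (left ↔ right).

Shapes are reduced to large square blocks; fine edges and outlines are lost — a downscale-then-upscale (mosaic) effect. The teal diamond is in the top-left of the first image and the top-right of the second — shapes on opposite sides of the vertical midline have swapped in a mirror flip.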